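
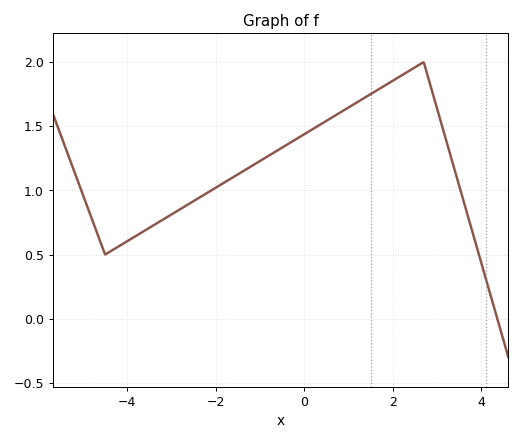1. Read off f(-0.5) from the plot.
1.35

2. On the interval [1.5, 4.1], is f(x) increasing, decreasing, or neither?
neither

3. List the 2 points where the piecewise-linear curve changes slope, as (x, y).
(-4.5, 0.5); (2.7, 2)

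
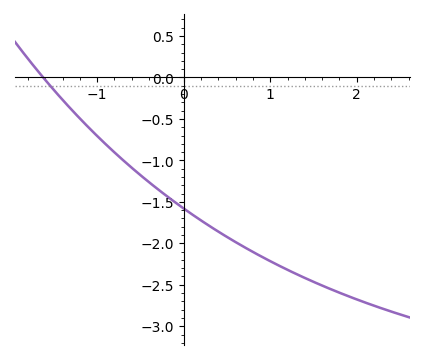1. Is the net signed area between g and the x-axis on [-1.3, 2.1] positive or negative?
negative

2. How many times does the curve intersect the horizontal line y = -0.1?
1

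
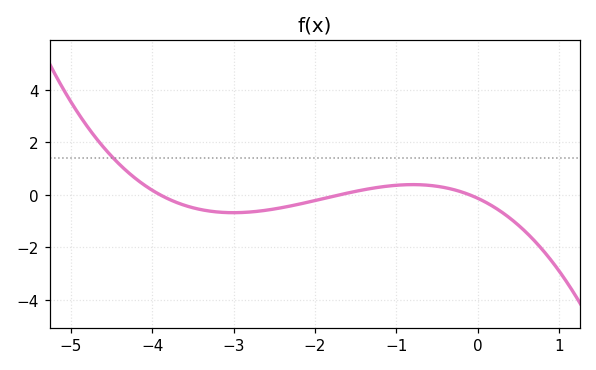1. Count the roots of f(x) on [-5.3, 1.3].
3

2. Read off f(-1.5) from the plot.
0.2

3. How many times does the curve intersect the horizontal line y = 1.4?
1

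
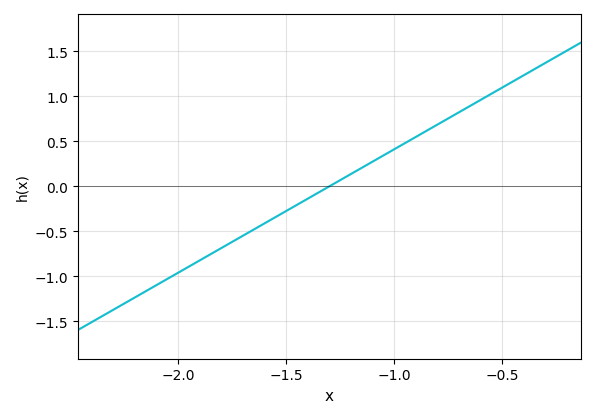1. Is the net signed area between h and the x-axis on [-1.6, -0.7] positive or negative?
positive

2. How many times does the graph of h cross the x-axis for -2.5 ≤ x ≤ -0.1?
1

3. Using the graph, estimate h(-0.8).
0.7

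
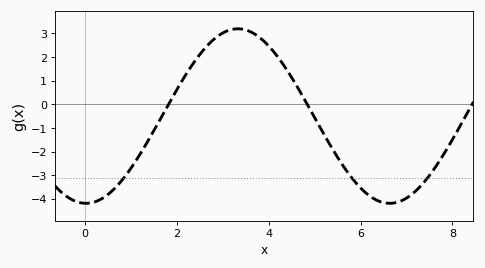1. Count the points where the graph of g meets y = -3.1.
3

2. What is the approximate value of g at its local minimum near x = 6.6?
-4.2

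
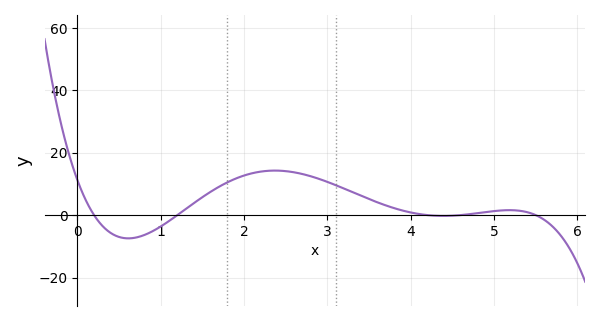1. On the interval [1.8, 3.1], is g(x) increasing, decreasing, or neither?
neither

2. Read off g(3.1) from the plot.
9.6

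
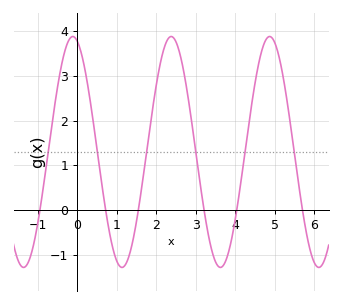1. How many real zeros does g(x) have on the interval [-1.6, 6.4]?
6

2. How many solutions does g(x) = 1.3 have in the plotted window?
6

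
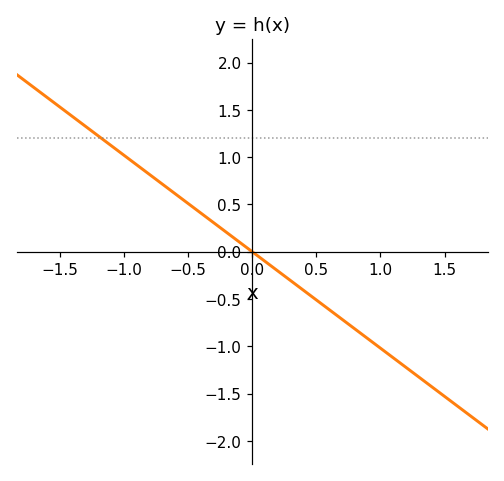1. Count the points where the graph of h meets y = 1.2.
1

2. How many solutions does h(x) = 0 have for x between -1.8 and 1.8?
1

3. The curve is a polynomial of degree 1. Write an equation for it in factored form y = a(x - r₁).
y = -1.02(x - 0)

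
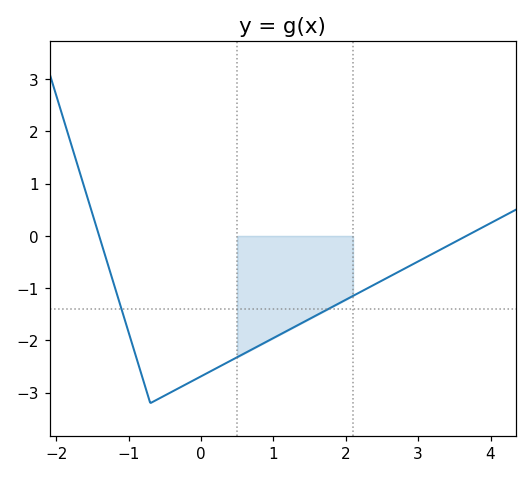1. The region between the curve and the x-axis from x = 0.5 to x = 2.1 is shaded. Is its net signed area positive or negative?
negative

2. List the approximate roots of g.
-1.41, 3.67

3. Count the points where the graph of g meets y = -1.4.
2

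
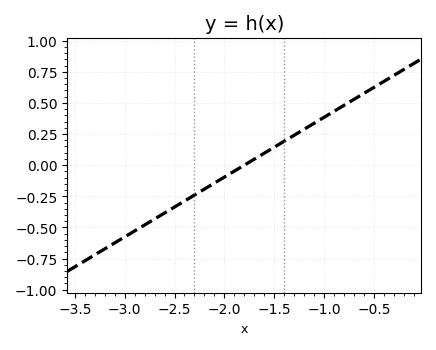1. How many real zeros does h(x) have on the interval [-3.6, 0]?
1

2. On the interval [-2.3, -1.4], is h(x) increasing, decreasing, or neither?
increasing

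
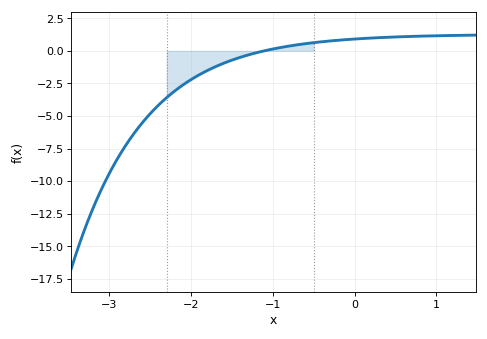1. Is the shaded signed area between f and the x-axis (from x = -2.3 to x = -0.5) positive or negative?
negative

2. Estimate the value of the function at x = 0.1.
1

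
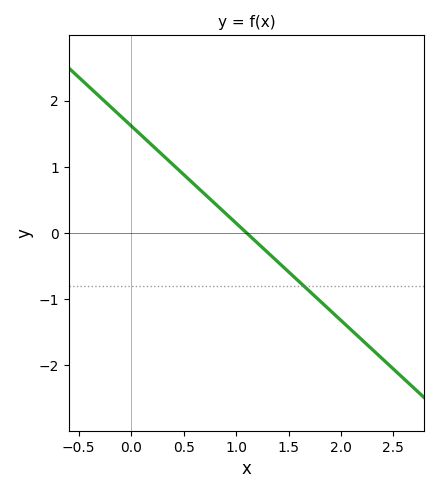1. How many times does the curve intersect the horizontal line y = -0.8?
1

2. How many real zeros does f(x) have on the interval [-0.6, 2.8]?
1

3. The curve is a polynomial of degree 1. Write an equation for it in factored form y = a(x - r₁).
y = -1.47(x - 1.1)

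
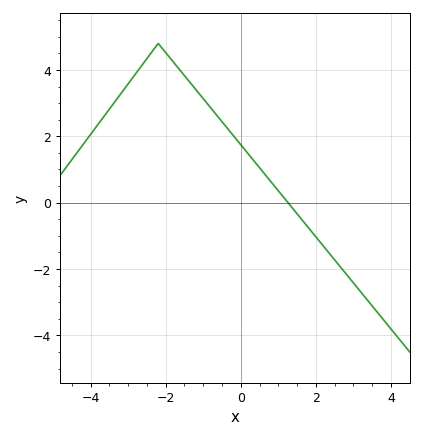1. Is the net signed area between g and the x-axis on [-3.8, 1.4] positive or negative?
positive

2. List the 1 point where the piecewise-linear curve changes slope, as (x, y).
(-2.2, 4.8)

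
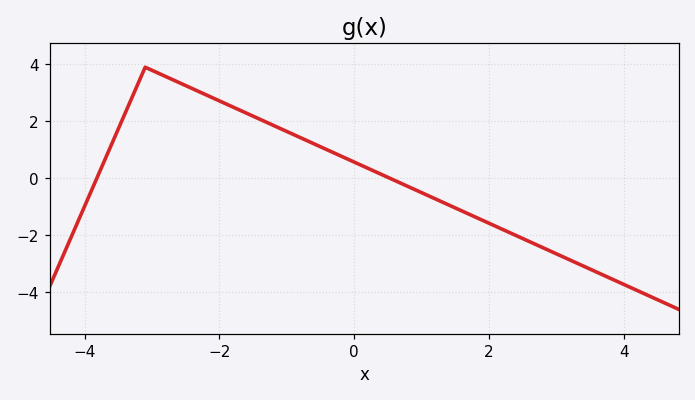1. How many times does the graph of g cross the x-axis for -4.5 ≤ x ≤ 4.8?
2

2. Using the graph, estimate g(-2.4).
3.15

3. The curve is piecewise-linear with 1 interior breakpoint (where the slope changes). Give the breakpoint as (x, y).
(-3.1, 3.9)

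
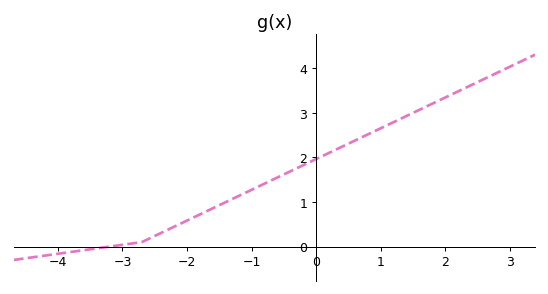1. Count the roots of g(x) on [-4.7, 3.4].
1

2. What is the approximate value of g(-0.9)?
1.34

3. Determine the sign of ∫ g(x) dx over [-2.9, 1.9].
positive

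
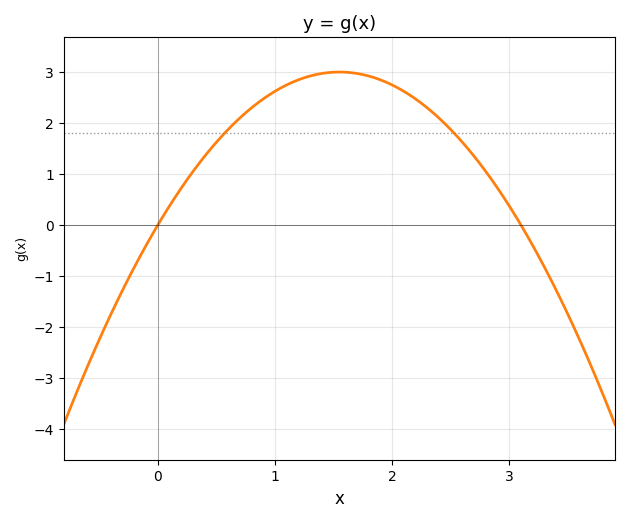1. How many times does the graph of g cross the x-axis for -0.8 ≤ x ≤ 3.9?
2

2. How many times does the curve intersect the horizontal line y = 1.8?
2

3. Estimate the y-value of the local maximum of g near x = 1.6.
3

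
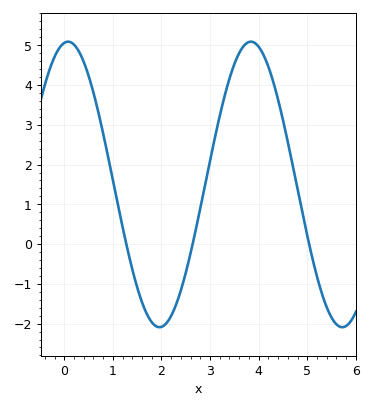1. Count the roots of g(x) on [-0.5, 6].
3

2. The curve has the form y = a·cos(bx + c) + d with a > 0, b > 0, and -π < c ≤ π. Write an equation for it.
y = 3.59cos(1.7x - 0.13) + 1.5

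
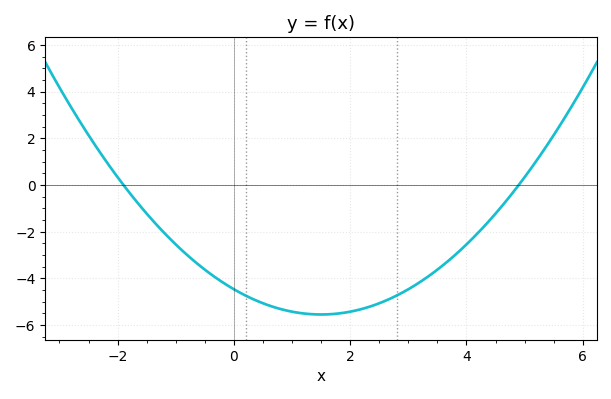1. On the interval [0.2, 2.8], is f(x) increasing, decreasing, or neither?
neither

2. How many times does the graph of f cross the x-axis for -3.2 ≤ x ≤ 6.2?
2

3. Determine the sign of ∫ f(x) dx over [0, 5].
negative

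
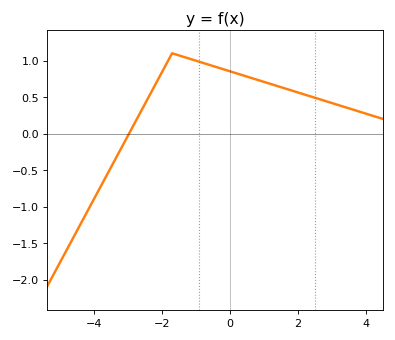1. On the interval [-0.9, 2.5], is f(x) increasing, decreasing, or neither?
decreasing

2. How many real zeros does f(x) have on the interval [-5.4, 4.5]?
1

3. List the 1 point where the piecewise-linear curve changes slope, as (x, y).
(-1.7, 1.1)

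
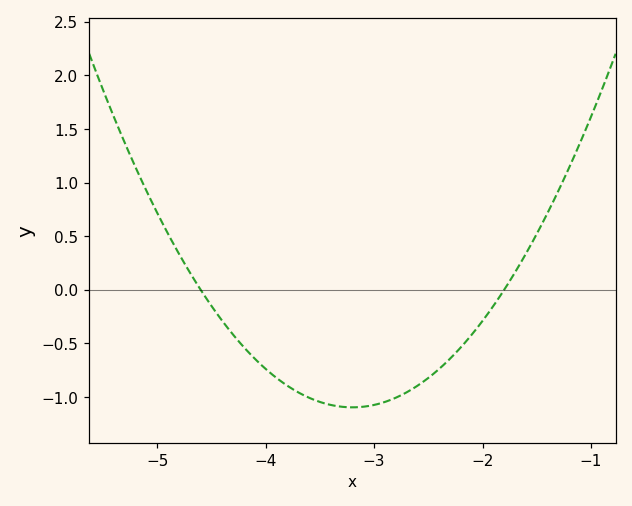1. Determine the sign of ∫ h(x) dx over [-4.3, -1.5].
negative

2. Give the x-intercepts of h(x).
-4.6, -1.8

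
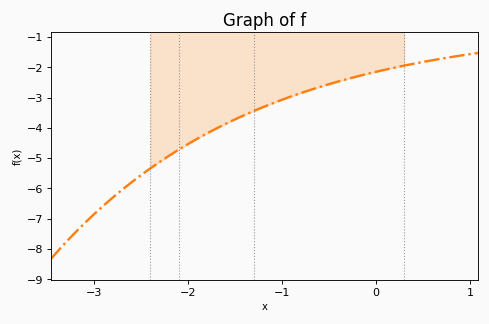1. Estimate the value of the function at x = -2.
-4.53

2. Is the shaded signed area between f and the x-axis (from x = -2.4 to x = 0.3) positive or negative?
negative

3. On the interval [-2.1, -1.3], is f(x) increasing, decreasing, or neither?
increasing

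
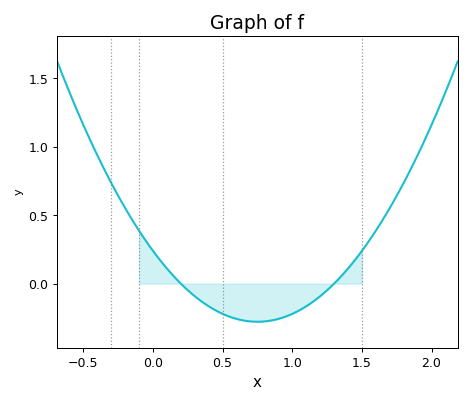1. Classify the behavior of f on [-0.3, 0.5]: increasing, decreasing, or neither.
decreasing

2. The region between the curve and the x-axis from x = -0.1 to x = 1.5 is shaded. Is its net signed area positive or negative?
negative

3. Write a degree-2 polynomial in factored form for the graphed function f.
y = 0.92(x - 0.2)(x - 1.3)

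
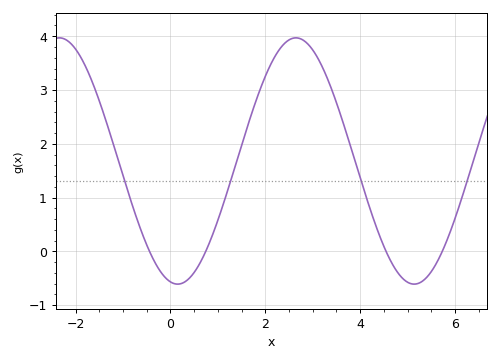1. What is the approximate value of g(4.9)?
-0.508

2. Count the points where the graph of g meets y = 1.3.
4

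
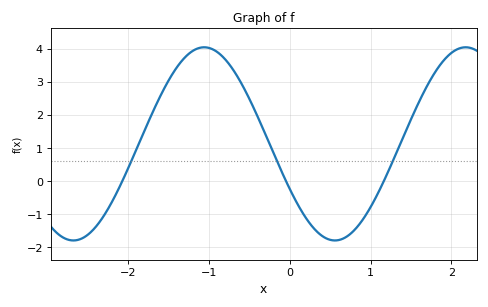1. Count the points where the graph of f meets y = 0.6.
3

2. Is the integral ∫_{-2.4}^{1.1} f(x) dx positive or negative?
positive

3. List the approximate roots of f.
-2.08, -0.05, 1.16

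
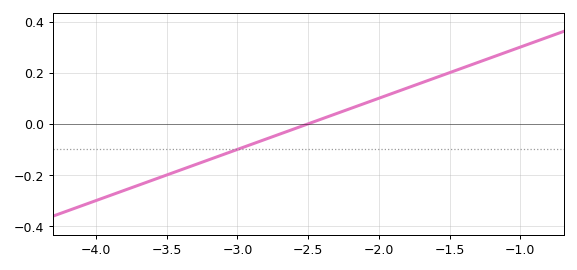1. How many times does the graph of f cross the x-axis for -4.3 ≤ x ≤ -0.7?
1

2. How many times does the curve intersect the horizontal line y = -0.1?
1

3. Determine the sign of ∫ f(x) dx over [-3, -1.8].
positive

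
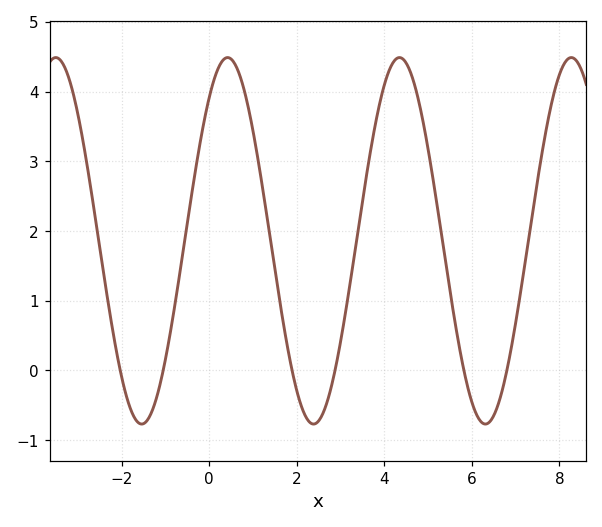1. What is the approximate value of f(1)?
3.43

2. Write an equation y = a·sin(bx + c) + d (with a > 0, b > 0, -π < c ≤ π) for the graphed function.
y = 2.63sin(1.6x + 0.9) + 1.86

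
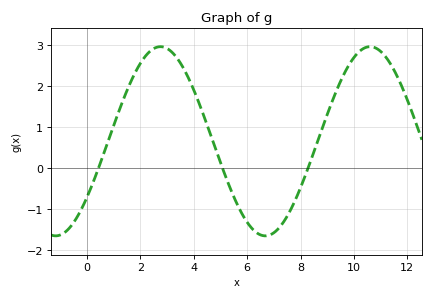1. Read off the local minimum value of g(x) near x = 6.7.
-1.65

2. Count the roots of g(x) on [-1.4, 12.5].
3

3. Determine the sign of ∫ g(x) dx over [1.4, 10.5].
positive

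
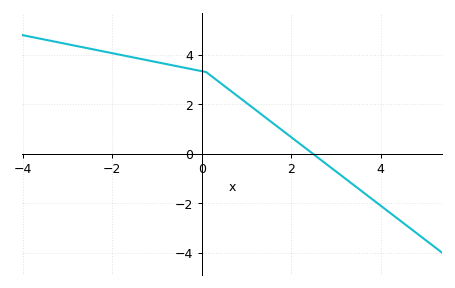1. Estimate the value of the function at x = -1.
3.6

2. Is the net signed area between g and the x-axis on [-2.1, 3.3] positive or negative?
positive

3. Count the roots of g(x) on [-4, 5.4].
1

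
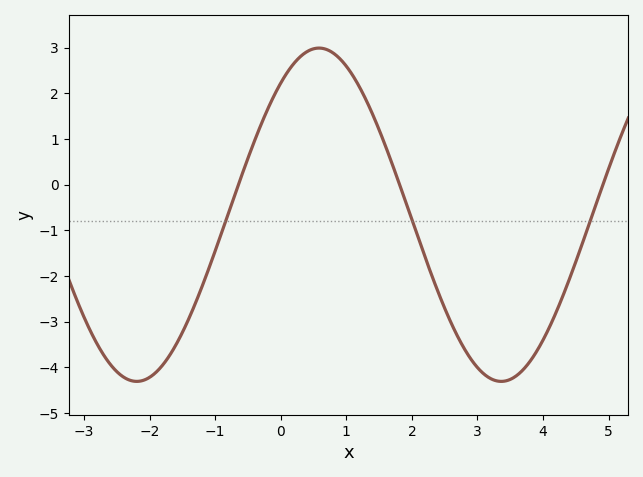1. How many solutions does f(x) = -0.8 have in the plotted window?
3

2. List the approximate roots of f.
-0.646, 1.81, 4.91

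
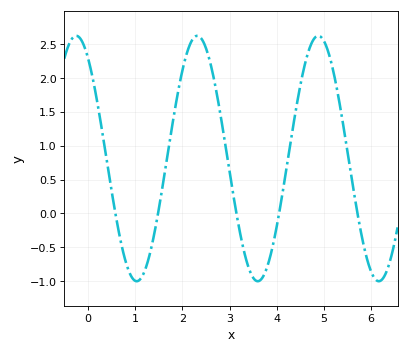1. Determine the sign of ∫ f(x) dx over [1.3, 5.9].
positive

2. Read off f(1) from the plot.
-1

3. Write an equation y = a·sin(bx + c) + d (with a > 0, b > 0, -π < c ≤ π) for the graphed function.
y = 1.81sin(2.5x + 2.2) + 0.81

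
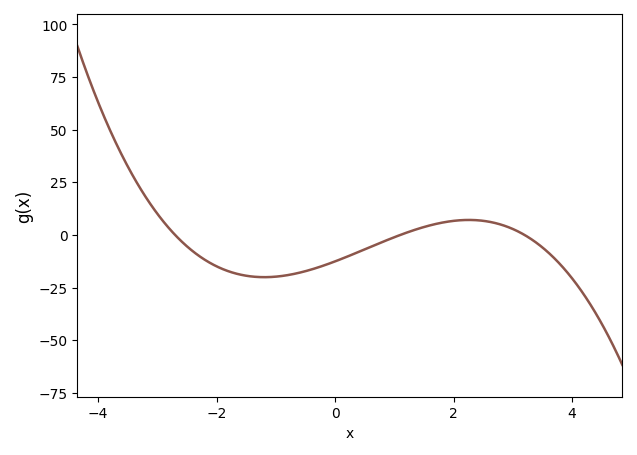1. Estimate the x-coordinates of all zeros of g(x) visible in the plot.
-2.7, 1.1, 3.2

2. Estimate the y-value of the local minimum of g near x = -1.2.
-20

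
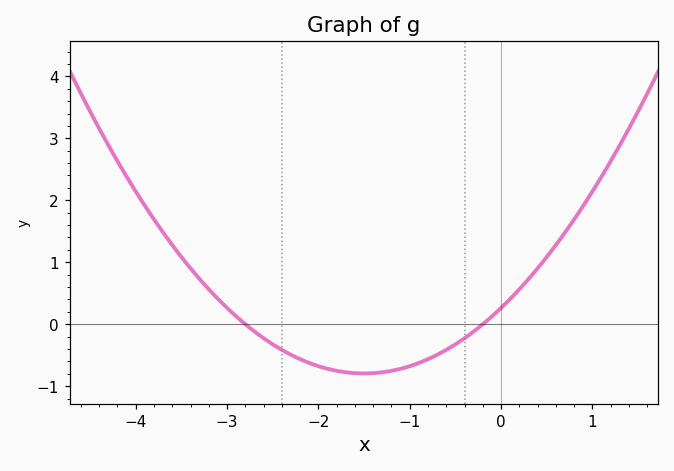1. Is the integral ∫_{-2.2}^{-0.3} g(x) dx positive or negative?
negative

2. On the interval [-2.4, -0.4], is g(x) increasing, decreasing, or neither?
neither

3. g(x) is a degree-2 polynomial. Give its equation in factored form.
y = 0.47(x + 2.8)(x + 0.2)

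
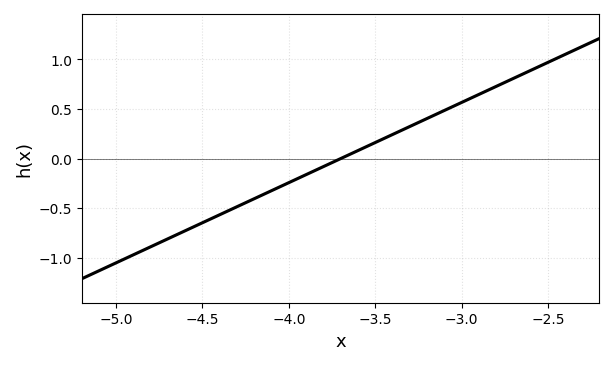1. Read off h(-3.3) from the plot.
0.3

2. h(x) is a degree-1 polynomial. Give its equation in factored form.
y = 0.81(x + 3.7)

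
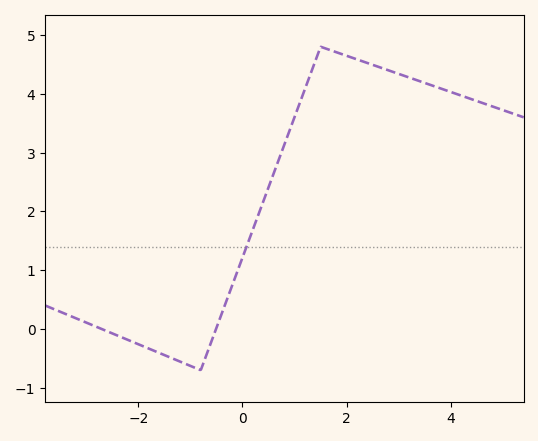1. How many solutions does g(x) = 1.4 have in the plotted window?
1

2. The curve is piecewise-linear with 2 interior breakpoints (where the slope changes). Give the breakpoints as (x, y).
(-0.8, -0.7); (1.5, 4.8)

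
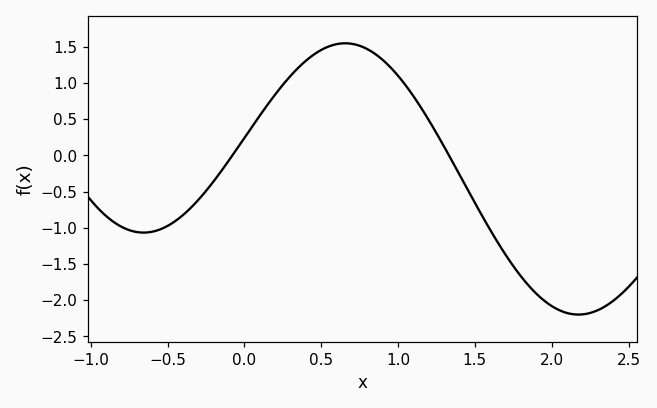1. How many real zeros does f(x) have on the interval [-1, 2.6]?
2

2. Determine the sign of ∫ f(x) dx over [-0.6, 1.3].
positive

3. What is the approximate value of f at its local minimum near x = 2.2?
-2.2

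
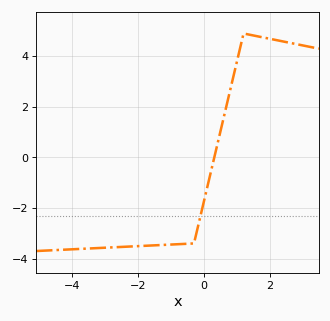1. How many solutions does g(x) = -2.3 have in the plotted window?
1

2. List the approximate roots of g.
0.314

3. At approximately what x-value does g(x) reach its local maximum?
1.2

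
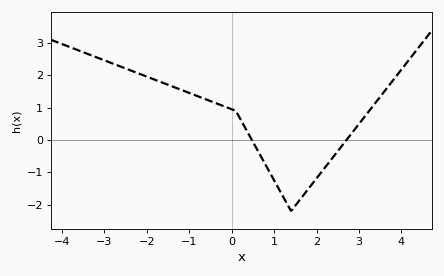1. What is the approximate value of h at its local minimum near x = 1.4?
-2.2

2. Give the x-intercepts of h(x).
0.477, 2.71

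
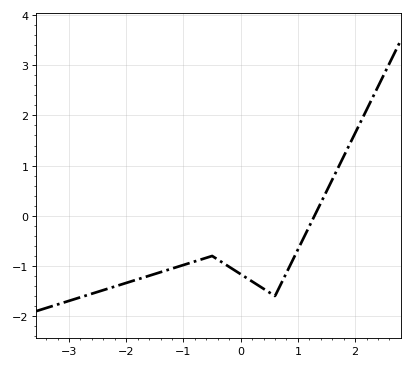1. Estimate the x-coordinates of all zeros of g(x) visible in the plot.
1.3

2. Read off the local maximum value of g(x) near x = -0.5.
-0.8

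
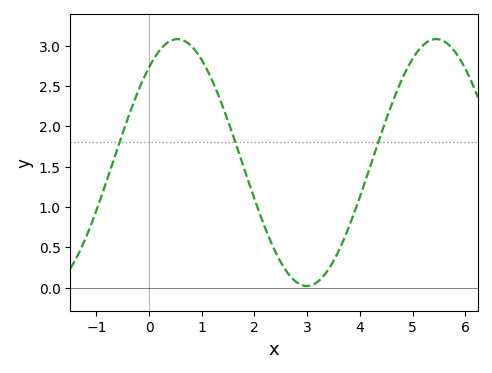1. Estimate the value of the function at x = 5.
2.84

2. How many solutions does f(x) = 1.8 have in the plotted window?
3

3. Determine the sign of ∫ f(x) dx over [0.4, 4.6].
positive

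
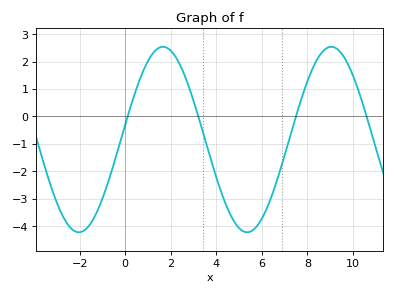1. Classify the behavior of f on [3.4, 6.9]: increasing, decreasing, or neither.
neither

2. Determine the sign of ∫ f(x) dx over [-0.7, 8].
negative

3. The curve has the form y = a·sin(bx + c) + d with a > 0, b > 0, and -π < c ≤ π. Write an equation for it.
y = 3.38sin(0.85x + 0.16) - 0.84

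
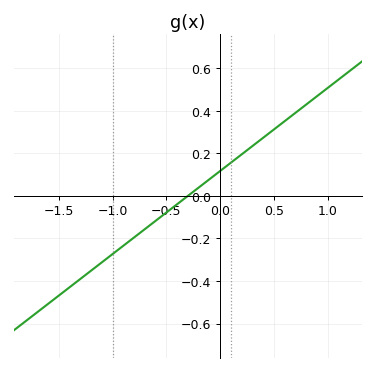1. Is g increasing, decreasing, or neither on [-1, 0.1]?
increasing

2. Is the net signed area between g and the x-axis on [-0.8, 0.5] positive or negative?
positive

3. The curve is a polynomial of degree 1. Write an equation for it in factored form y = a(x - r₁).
y = 0.39(x + 0.3)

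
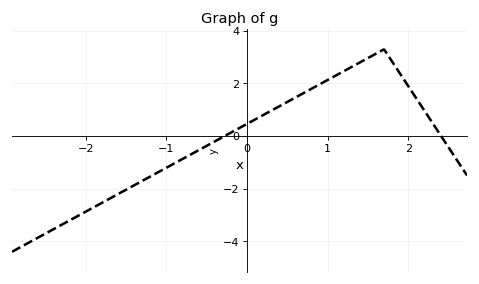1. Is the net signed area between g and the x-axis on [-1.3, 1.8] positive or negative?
positive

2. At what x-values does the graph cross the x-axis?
-0.277, 2.41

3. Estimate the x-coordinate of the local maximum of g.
1.7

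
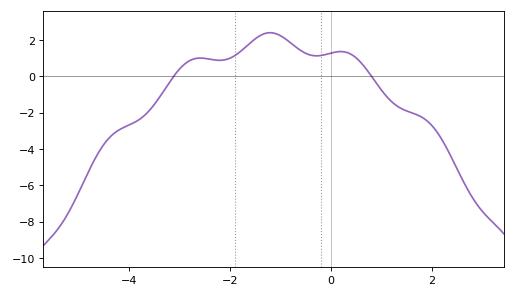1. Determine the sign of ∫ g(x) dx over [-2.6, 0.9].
positive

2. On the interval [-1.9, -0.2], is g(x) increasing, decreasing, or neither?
neither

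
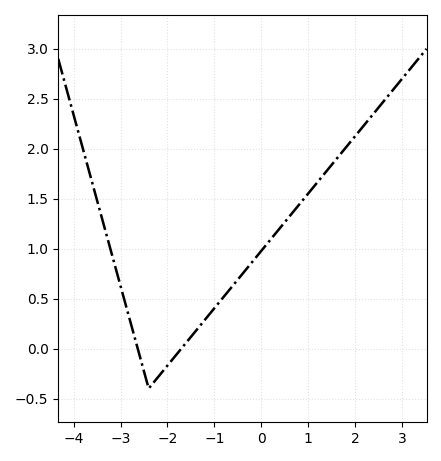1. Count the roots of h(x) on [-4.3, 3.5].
2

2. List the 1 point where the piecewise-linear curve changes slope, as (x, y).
(-2.4, -0.4)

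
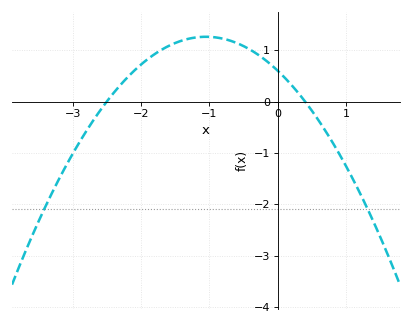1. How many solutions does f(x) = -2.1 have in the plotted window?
2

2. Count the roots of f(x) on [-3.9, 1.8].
2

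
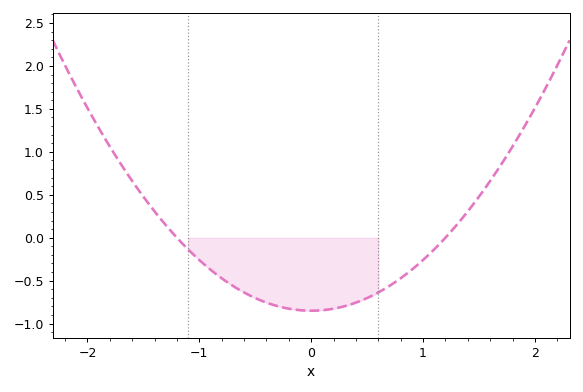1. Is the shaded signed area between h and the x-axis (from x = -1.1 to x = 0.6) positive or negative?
negative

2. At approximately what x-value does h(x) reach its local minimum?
0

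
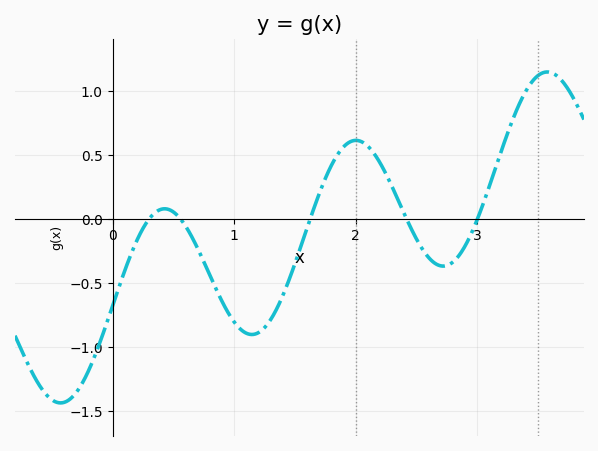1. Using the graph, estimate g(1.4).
-0.6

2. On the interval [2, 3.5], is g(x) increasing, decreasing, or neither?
neither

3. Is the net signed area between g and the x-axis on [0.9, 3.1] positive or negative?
negative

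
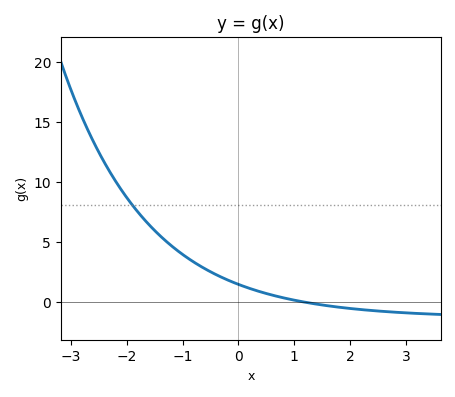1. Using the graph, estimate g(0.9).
0.223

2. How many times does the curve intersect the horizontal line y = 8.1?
1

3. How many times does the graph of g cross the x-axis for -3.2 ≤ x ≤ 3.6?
1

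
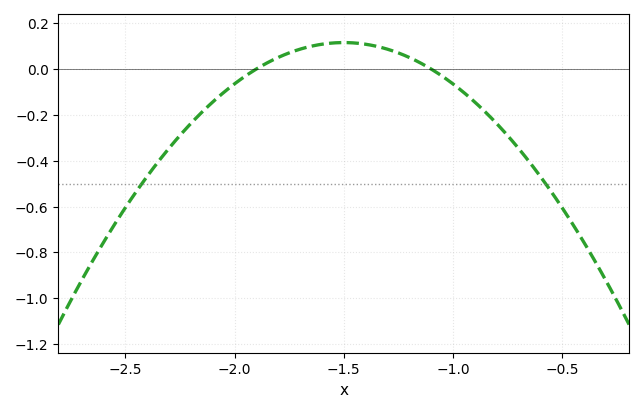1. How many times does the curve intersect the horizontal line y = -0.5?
2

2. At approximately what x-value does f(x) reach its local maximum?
-1.5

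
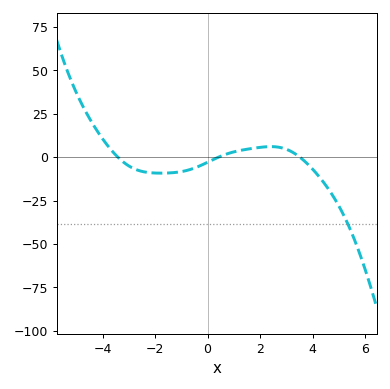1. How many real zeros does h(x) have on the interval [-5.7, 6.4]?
3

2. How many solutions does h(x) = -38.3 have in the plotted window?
1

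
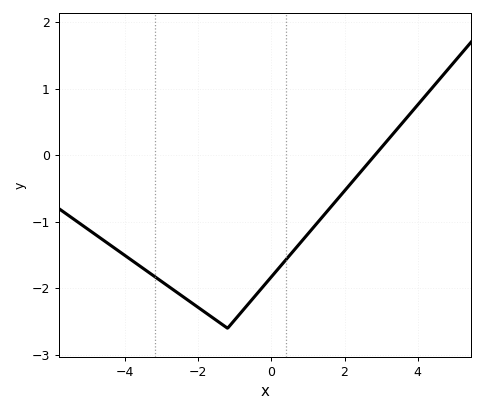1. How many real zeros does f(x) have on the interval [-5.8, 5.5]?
1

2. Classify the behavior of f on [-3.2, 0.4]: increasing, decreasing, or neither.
neither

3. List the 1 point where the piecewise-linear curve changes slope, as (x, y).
(-1.2, -2.6)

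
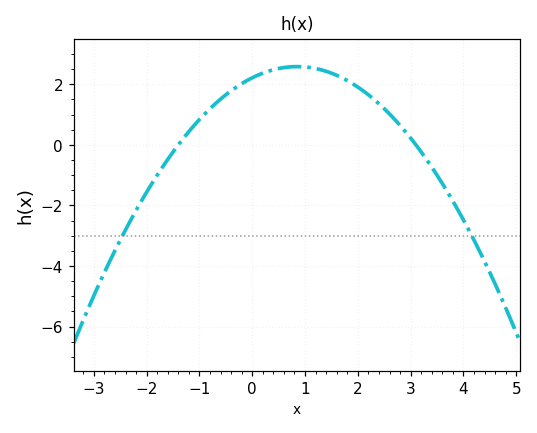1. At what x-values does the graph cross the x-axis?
-1.4, 3.2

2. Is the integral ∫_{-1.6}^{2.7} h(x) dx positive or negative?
positive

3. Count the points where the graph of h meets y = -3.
2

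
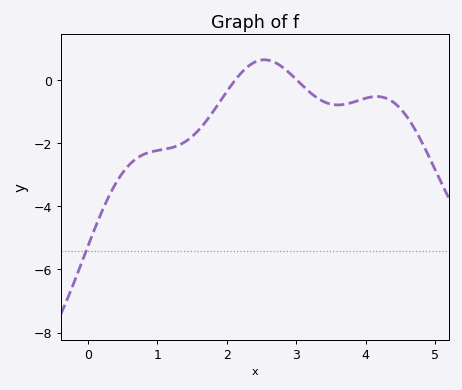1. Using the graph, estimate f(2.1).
0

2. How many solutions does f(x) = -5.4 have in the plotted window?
1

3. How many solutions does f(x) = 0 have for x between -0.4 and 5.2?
2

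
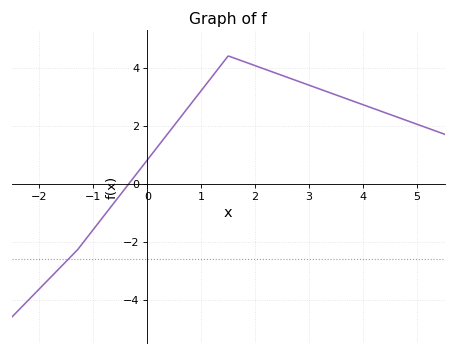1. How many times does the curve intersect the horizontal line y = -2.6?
1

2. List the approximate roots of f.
-0.339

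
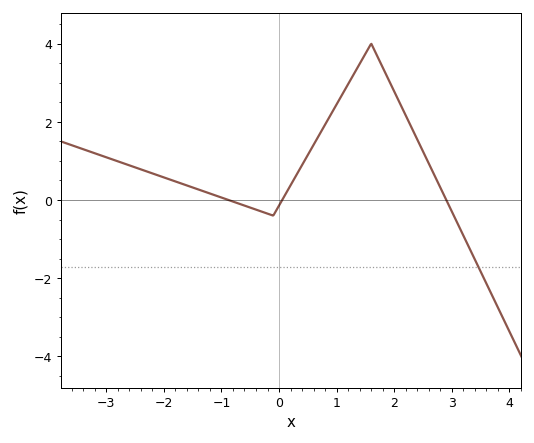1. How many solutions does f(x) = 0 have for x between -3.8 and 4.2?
3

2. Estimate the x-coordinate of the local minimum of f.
-0.1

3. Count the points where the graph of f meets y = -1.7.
1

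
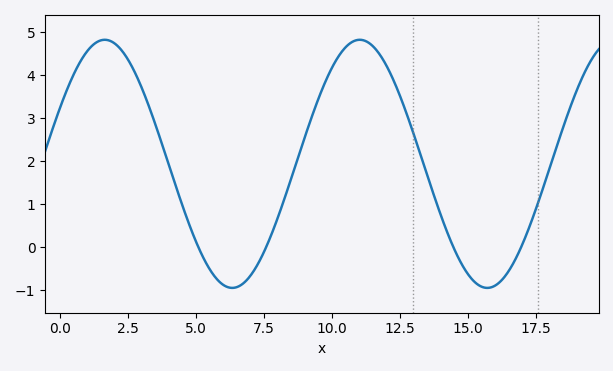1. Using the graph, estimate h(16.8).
-0.233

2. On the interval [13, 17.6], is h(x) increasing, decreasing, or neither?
neither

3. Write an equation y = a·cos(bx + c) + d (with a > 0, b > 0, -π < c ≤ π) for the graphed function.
y = 2.89cos(0.67x - 1.11) + 1.94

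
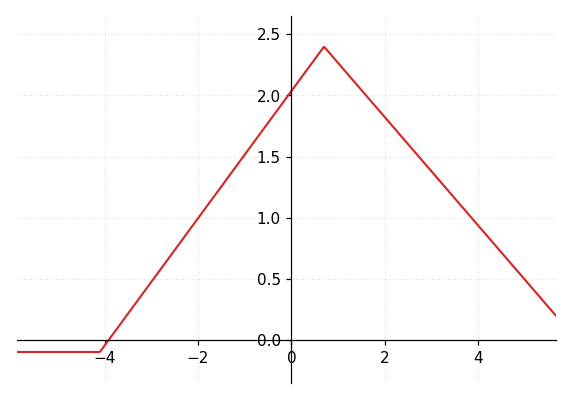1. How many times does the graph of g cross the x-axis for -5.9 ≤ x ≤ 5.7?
1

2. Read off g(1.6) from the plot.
2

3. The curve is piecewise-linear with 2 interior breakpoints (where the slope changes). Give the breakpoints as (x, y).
(-4.1, -0.1); (0.7, 2.4)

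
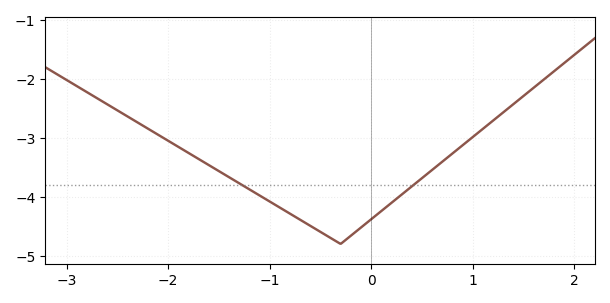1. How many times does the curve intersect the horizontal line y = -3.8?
2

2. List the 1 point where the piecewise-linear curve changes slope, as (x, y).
(-0.3, -4.8)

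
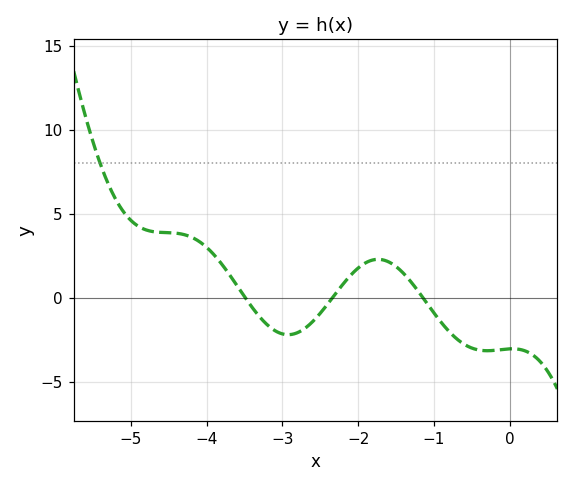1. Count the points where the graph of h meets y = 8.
1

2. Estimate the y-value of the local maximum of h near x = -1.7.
2.3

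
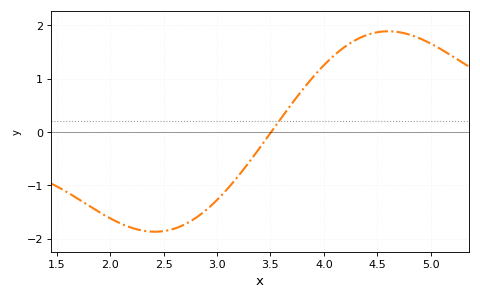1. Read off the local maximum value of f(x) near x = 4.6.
1.89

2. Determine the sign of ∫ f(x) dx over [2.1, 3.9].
negative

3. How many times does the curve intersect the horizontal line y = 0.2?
1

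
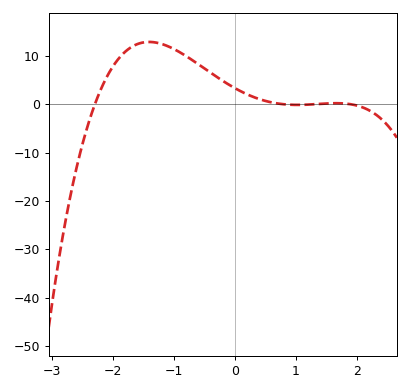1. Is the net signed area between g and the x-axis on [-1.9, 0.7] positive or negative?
positive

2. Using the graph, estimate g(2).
-0.264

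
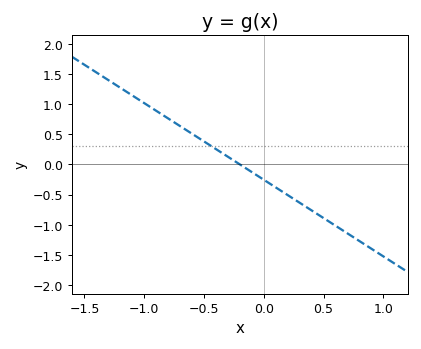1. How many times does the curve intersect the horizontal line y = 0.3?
1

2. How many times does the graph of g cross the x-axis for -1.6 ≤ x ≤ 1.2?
1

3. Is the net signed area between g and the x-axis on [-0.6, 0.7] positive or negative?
negative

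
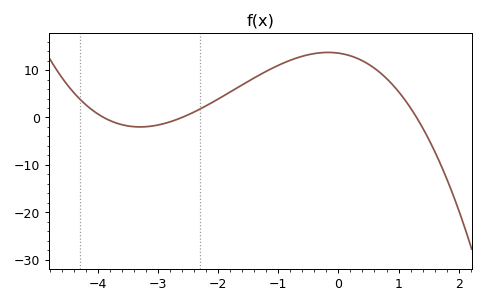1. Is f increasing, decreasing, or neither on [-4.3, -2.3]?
neither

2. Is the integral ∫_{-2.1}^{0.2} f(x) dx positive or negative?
positive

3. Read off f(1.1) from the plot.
4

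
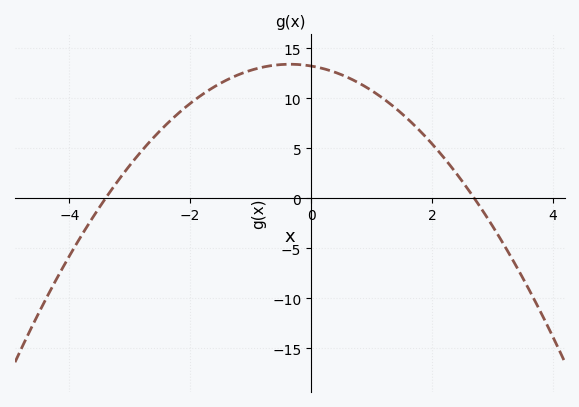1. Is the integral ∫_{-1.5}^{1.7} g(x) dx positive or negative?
positive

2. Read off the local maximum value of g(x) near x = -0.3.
13.5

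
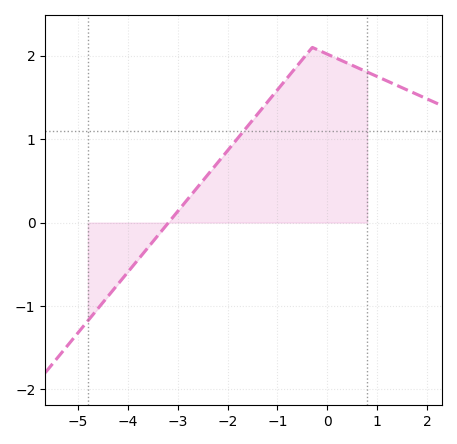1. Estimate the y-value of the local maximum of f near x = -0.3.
2.1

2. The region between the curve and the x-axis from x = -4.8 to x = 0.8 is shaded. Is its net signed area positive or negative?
positive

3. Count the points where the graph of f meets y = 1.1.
1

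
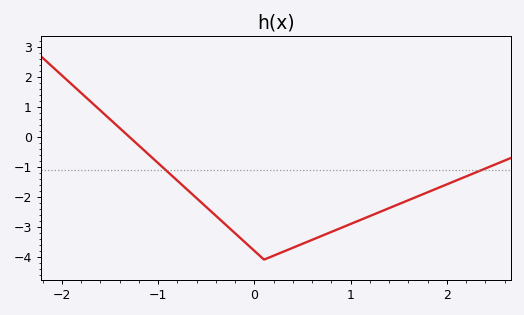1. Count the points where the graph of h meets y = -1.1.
2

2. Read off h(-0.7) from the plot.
-1.76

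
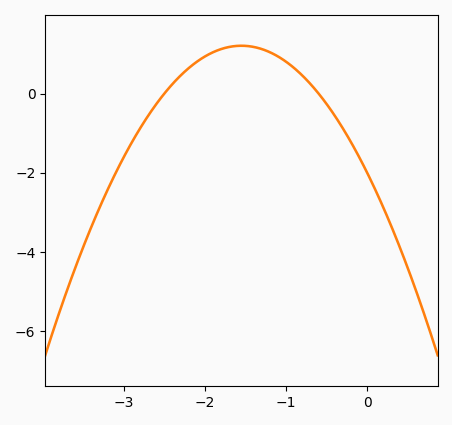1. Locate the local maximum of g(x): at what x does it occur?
-1.5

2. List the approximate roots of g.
-2.5, -0.6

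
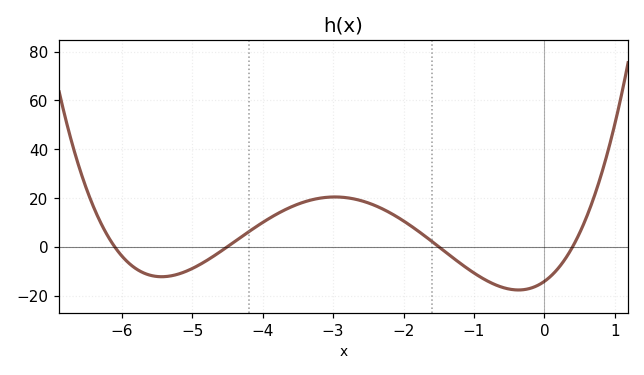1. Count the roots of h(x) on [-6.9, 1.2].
4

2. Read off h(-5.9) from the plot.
-6.67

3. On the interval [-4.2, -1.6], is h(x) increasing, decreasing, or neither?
neither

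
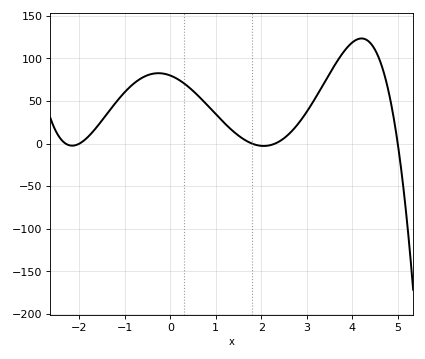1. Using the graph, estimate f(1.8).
0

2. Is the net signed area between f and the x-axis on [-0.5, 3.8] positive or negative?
positive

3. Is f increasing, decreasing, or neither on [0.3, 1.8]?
decreasing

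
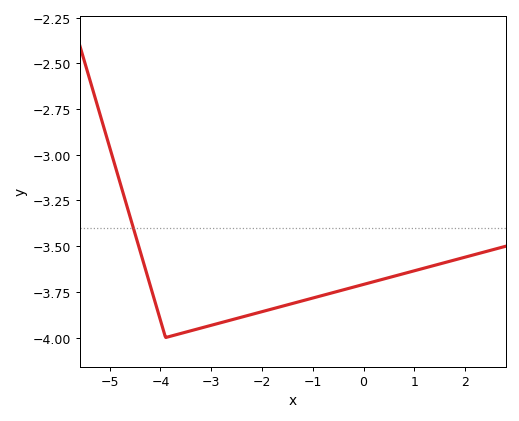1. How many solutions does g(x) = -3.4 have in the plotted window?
1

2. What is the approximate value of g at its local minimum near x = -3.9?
-4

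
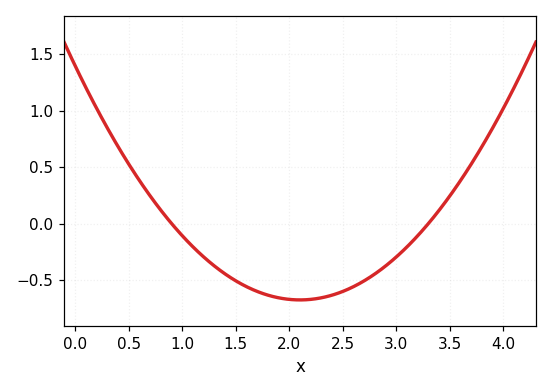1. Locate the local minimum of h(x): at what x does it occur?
2.1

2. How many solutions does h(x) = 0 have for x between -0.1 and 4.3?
2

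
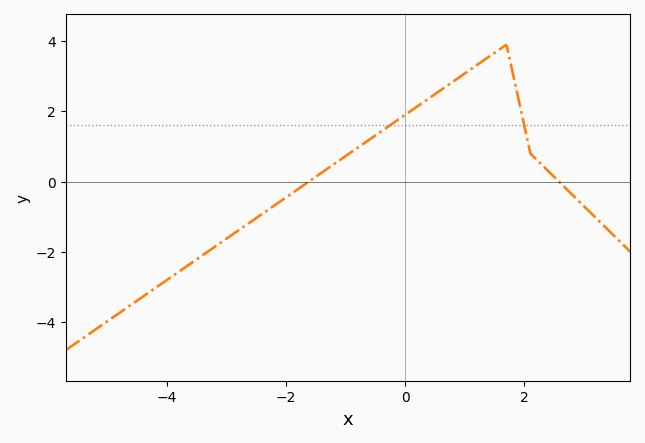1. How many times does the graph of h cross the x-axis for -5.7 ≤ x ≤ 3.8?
2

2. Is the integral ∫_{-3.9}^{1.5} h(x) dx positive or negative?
positive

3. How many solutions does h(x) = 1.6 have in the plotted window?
2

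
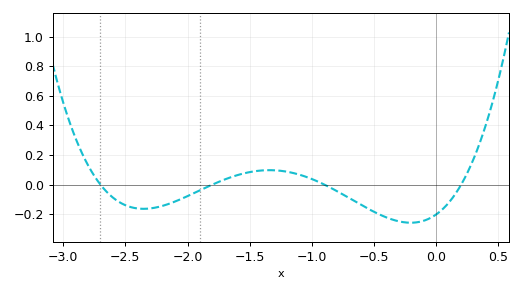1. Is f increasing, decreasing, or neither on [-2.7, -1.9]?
neither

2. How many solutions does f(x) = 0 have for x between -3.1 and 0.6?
4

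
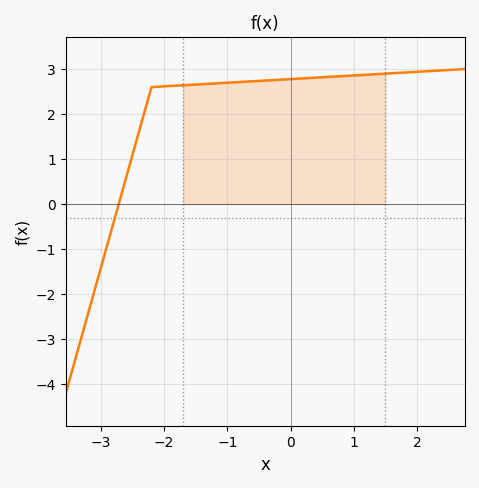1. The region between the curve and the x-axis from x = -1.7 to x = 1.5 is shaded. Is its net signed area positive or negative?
positive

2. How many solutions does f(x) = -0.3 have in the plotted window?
1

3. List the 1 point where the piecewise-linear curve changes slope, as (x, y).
(-2.2, 2.6)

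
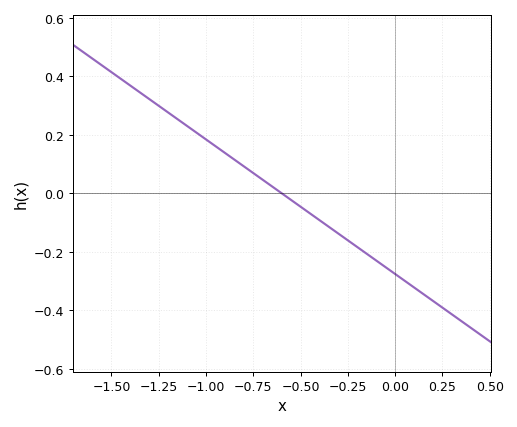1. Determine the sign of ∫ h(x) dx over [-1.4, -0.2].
positive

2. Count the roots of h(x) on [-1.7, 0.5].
1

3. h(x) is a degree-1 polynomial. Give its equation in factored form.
y = -0.46(x + 0.6)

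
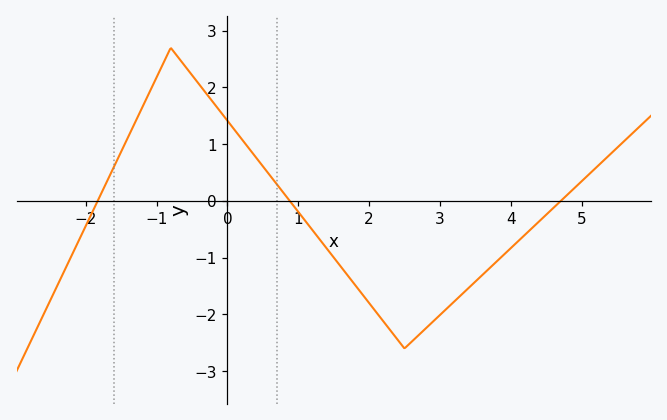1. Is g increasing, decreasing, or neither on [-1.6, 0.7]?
neither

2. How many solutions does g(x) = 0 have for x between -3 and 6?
3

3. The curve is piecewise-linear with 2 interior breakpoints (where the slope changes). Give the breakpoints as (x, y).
(-0.8, 2.7); (2.5, -2.6)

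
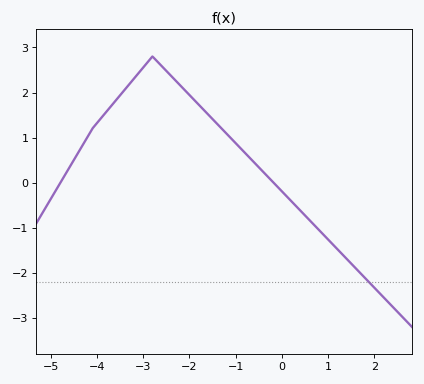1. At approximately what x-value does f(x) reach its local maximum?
-2.8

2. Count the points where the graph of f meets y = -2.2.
1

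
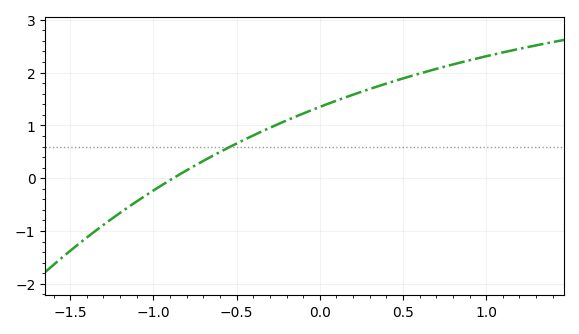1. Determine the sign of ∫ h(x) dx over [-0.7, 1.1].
positive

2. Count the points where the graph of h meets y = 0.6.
1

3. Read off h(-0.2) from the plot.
1.1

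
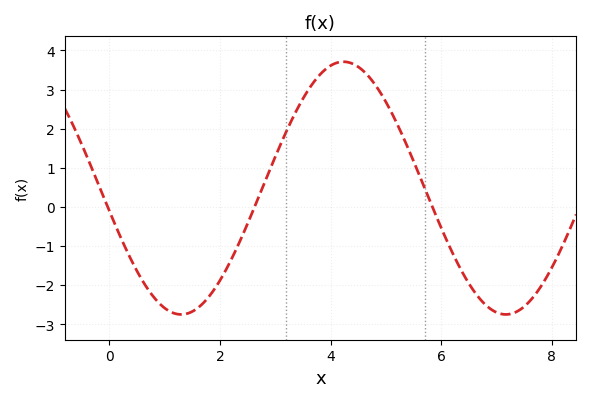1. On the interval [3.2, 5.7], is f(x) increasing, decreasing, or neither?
neither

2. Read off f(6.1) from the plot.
-0.9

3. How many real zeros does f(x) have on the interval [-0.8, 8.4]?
3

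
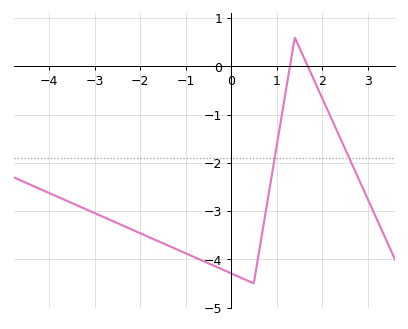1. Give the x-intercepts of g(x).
1.2, 1.6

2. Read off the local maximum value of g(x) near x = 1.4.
0.6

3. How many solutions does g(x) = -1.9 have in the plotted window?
2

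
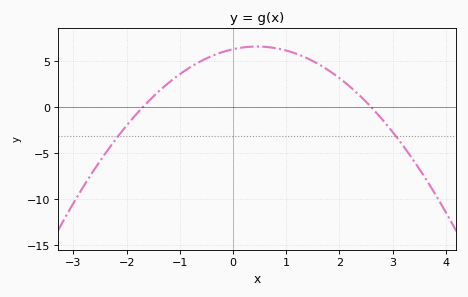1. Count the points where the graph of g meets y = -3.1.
2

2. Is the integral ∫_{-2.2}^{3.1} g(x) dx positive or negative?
positive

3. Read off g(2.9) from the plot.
-2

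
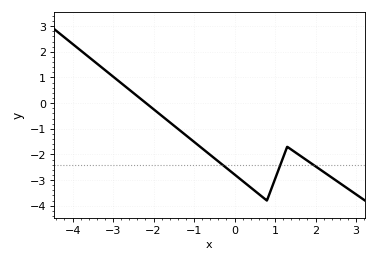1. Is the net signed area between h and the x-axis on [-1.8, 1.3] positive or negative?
negative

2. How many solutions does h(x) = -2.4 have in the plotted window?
3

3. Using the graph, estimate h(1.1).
-2.5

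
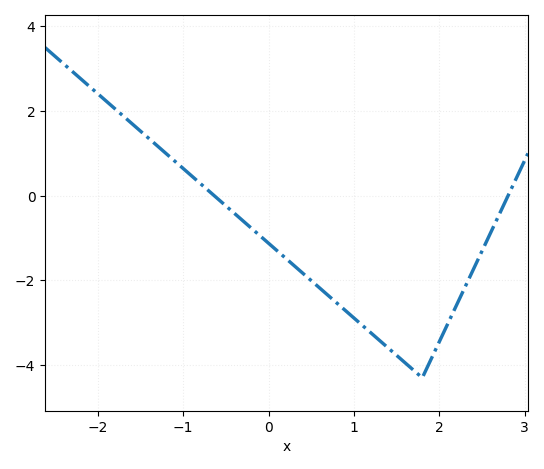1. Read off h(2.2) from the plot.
-2.6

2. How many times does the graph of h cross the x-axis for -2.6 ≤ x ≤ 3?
2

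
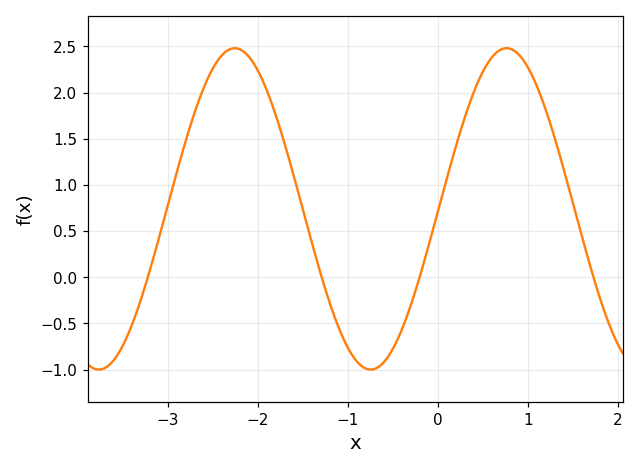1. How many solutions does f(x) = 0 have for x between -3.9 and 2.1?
4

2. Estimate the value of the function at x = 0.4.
2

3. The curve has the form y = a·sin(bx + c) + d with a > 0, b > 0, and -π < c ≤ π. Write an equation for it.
y = 1.74sin(2.1x - 0.02) + 0.74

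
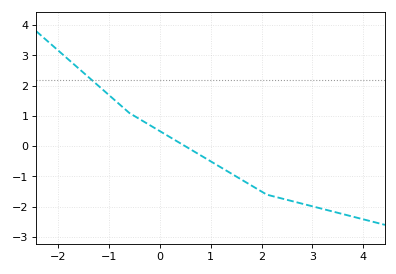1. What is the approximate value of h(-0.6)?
1.1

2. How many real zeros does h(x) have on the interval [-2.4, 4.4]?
1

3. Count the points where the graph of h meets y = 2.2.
1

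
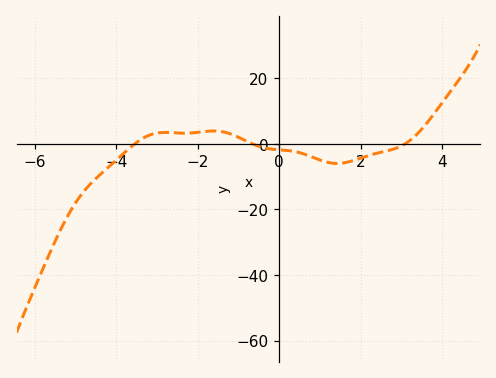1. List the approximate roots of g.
-3.54, -0.664, 3.09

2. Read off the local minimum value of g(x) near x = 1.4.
-6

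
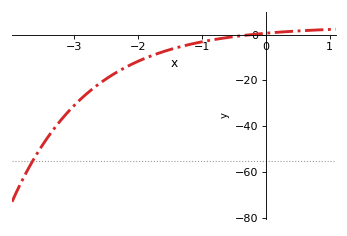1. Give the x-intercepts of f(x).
-0.2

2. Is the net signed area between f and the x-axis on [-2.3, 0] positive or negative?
negative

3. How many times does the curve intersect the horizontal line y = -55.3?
1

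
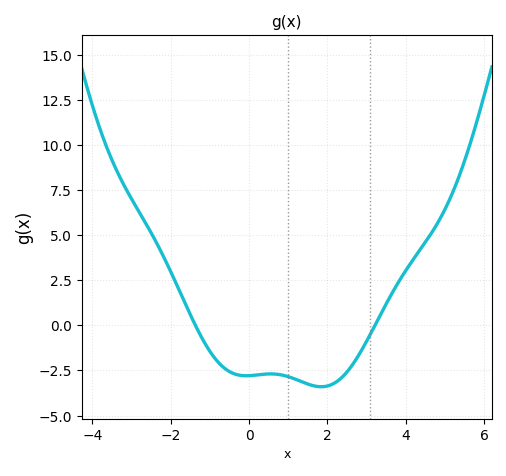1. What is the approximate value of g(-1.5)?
0.599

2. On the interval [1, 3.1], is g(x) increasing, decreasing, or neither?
neither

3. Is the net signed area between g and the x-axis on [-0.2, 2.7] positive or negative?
negative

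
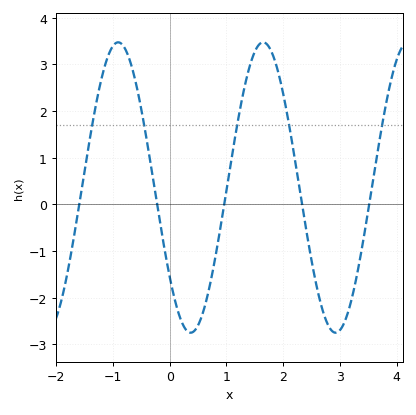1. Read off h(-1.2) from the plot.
2.69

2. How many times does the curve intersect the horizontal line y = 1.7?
5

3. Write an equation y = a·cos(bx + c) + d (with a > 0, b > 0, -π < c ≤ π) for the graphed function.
y = 3.11cos(2.46x + 2.23) + 0.36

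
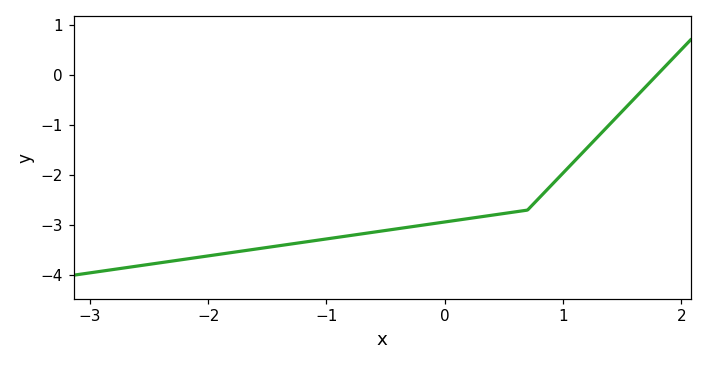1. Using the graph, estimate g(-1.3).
-3.38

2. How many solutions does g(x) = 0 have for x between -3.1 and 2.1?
1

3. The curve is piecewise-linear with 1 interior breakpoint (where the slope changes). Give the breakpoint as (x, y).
(0.7, -2.7)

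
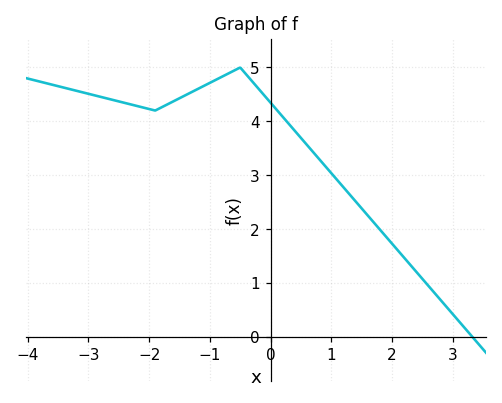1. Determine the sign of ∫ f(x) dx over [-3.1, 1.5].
positive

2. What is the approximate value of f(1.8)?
2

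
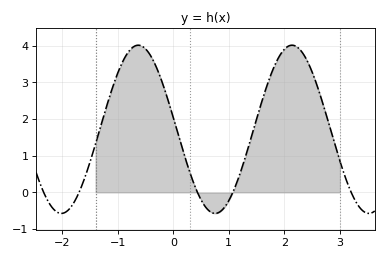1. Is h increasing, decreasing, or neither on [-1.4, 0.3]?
neither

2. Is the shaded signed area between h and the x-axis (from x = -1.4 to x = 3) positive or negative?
positive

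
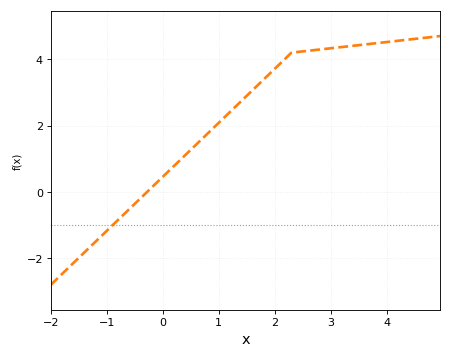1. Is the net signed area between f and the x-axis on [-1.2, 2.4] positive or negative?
positive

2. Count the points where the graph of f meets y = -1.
1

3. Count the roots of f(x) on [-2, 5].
1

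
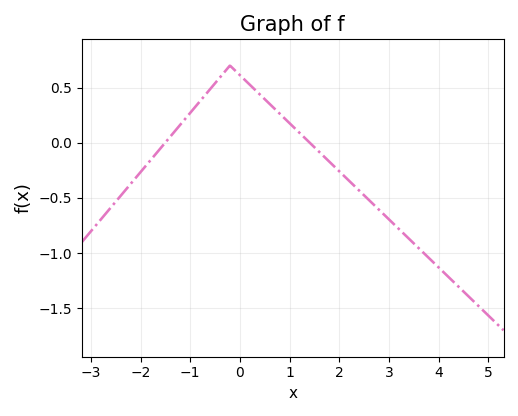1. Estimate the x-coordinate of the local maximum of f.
-0.2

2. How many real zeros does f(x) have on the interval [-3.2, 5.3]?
2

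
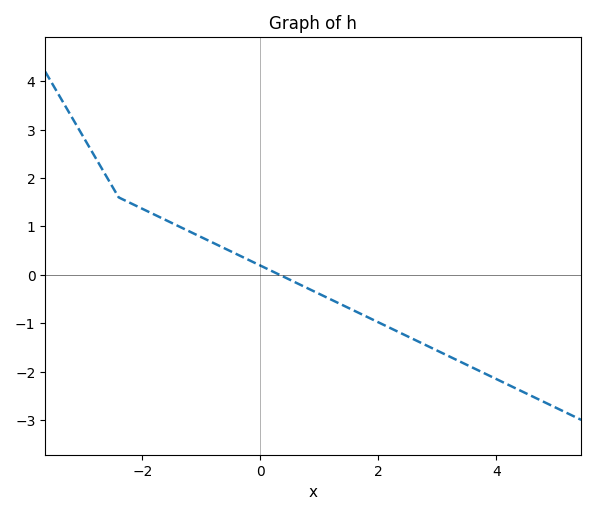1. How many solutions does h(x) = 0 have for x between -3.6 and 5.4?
1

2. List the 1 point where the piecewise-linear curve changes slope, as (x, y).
(-2.4, 1.6)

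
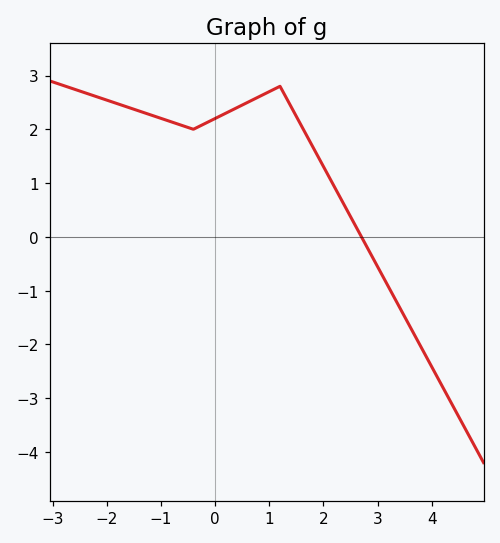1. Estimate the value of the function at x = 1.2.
2.8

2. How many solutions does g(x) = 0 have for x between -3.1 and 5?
1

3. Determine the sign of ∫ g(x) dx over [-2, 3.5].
positive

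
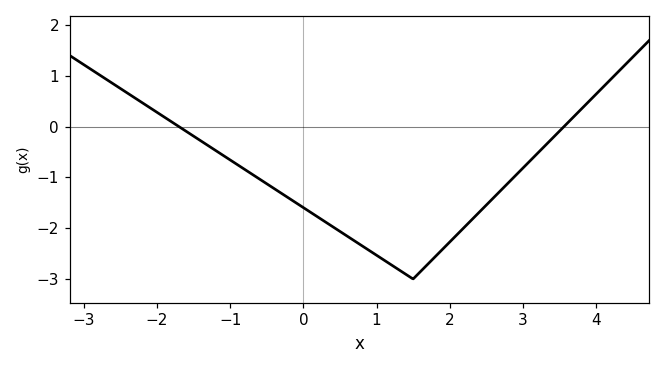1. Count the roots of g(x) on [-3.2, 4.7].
2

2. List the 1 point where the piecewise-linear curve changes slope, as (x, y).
(1.5, -3)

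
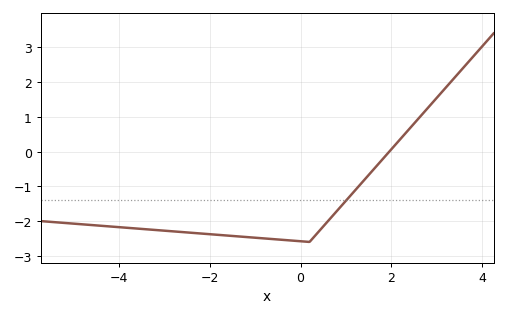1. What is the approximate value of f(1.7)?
-0.4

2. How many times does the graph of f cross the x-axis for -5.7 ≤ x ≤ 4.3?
1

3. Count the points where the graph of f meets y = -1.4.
1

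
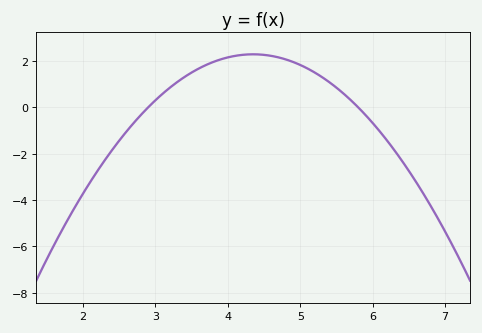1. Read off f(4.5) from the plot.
2.2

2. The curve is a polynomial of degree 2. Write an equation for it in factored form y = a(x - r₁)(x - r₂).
y = -1.09(x - 2.9)(x - 5.8)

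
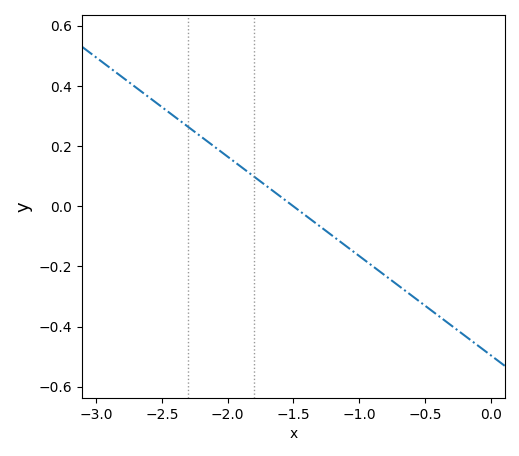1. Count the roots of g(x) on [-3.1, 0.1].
1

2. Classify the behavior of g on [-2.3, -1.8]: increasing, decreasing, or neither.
decreasing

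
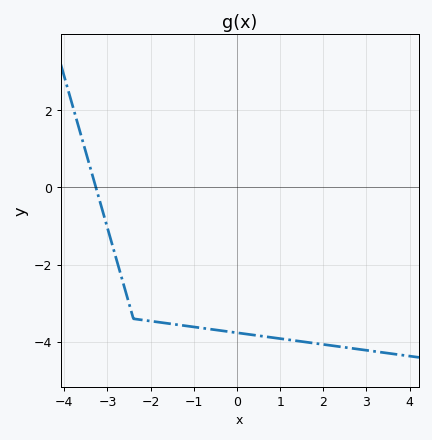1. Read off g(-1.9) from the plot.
-3.48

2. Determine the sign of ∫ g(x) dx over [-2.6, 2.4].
negative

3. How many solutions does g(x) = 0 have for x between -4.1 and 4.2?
1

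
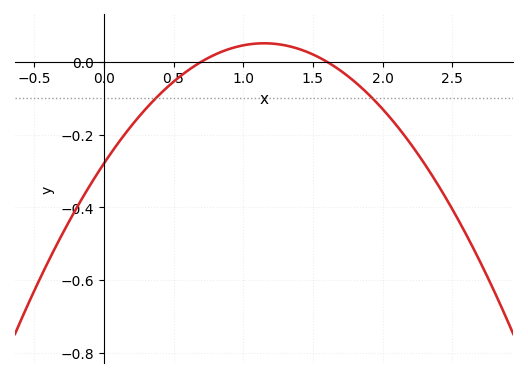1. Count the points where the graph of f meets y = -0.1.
2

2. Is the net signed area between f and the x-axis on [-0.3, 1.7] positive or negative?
negative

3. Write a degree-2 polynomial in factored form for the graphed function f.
y = -0.25(x - 0.7)(x - 1.6)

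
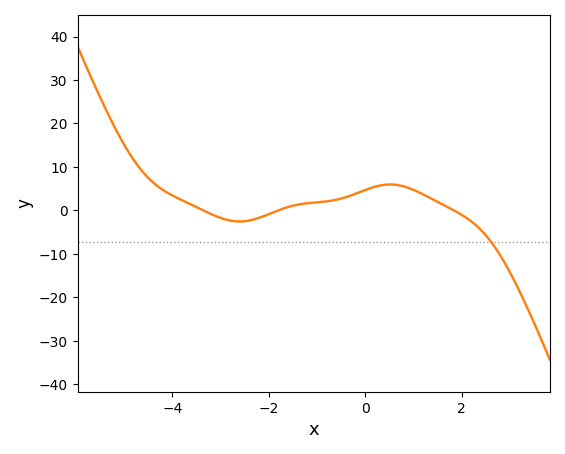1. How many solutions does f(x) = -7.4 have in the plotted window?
1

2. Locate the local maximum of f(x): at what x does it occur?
0.6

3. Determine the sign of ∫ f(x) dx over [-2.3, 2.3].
positive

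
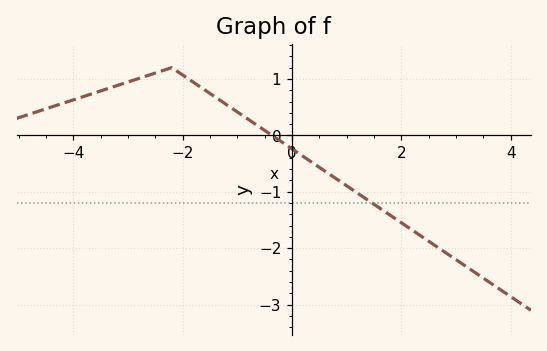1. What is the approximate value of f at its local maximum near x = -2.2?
1.2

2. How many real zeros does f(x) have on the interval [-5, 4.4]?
1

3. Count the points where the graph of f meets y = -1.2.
1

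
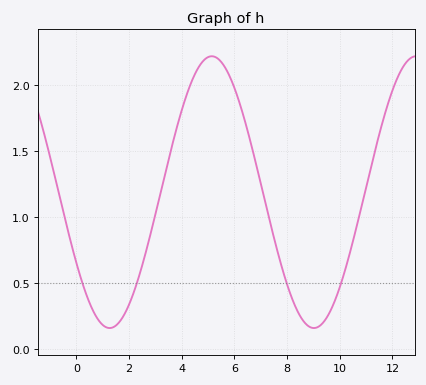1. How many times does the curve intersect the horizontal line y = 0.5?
4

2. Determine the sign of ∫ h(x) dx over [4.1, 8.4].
positive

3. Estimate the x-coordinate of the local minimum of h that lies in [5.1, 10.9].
9.02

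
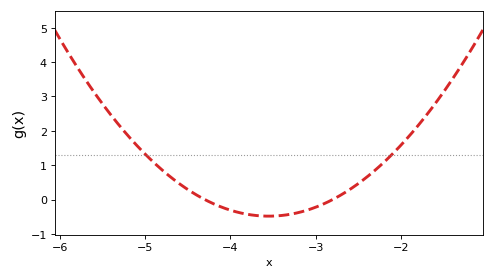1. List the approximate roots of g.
-4.3, -2.8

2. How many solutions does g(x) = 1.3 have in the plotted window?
2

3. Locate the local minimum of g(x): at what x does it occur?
-3.55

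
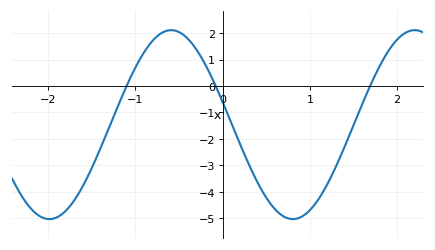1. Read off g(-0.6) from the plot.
2.11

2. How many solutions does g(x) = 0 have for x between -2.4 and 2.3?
3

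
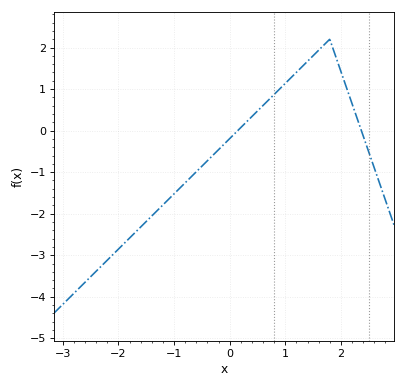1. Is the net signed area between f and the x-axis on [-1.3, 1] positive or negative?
negative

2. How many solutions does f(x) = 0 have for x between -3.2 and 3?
2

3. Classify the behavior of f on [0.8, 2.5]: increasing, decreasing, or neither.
neither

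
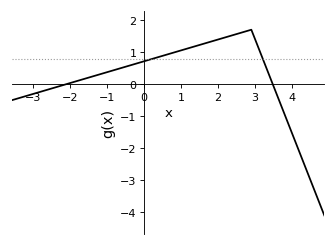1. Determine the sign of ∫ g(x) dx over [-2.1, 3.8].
positive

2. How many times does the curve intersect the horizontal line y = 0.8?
2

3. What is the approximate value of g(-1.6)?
0.2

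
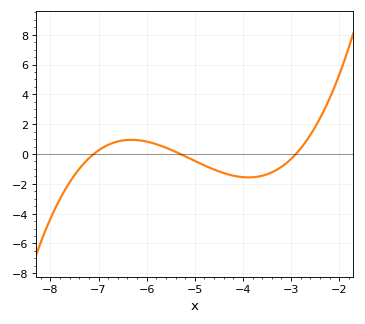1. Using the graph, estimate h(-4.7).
-1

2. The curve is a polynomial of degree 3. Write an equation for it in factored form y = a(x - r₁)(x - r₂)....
y = 0.35(x + 7.1)(x + 5.3)(x + 2.9)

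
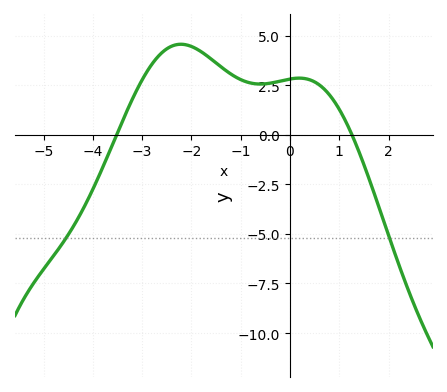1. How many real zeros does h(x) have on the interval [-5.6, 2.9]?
2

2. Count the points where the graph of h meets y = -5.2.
2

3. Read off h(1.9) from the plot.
-4.4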